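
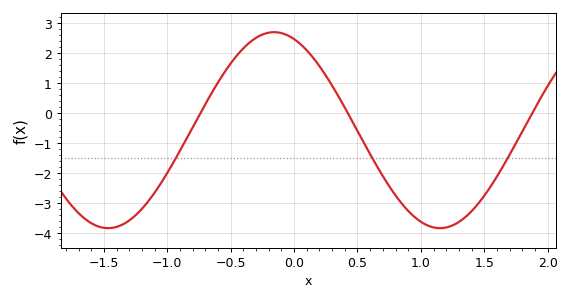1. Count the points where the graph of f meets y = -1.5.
3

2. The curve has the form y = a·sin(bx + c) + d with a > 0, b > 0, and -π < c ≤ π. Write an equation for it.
y = 3.27sin(2.4x + 2) - 0.57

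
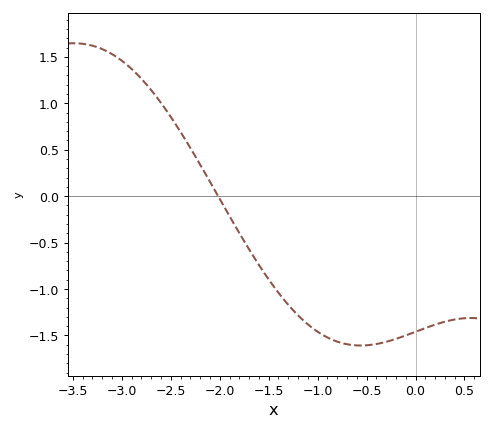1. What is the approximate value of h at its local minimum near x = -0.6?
-1.6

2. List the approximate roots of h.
-2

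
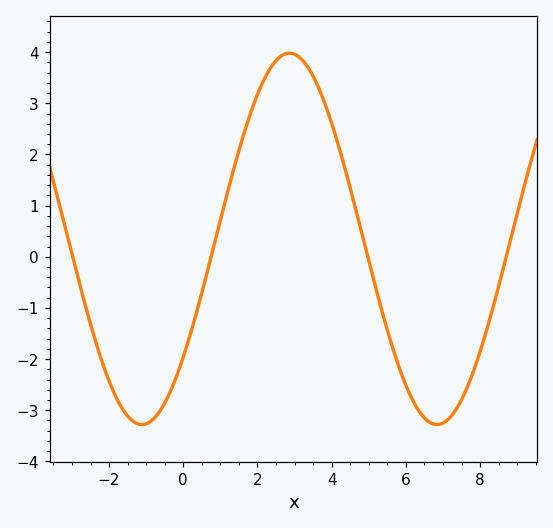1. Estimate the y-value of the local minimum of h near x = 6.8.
-3.28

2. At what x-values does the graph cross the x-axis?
-2.98, 0.751, 4.97, 8.7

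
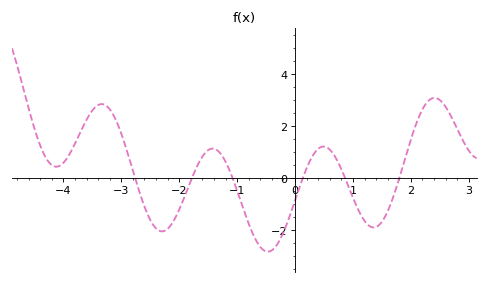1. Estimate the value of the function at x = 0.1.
-0.222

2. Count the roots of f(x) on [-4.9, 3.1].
6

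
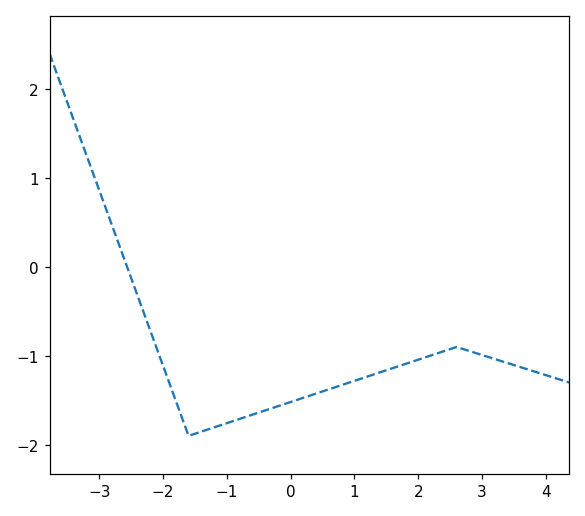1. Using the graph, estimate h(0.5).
-1.4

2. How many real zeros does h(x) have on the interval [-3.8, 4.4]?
1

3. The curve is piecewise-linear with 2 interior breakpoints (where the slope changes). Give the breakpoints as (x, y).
(-1.6, -1.9); (2.6, -0.9)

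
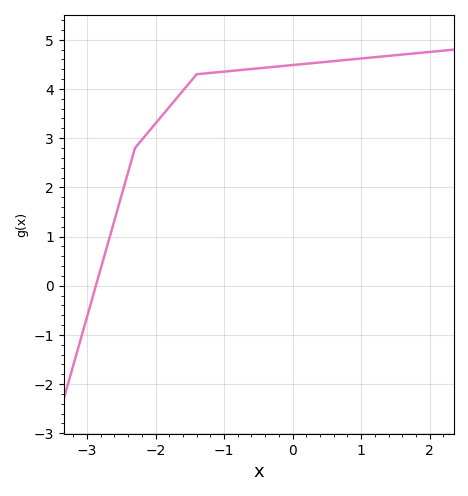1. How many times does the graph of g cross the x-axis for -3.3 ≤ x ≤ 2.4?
1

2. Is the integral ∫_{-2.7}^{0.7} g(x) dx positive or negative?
positive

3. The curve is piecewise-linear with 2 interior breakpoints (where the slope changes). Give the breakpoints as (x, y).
(-2.3, 2.8); (-1.4, 4.3)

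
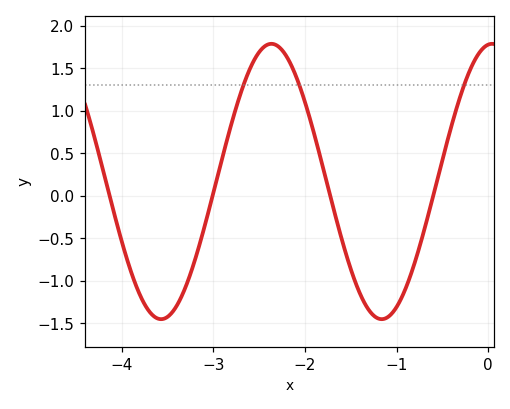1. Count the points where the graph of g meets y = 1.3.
3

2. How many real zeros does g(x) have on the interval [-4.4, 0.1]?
4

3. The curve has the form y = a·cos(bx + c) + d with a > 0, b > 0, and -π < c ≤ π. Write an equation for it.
y = 1.62cos(2.61x - 0.11) + 0.17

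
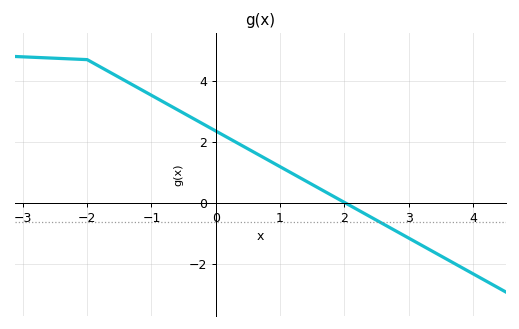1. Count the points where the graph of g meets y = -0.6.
1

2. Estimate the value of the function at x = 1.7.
0.4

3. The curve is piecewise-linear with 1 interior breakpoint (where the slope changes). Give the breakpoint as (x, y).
(-2, 4.7)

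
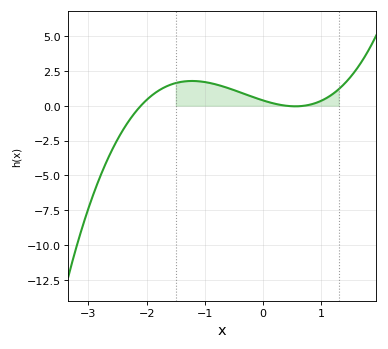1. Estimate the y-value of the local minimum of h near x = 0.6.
-0.039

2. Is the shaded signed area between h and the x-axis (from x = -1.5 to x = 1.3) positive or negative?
positive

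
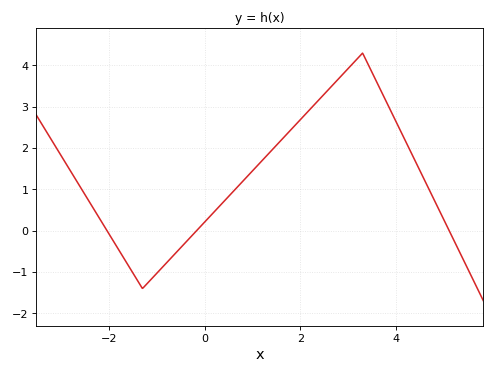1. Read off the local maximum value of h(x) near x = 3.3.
4.3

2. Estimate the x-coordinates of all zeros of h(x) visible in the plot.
-2.04, -0.17, 5.11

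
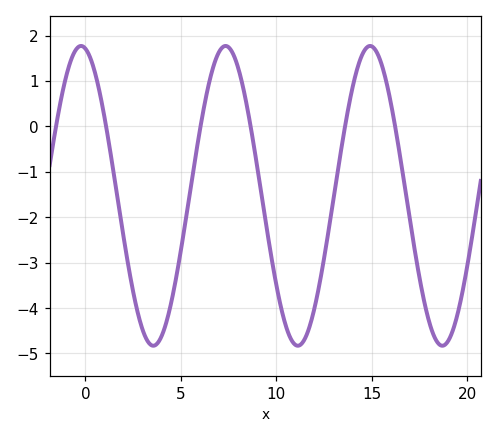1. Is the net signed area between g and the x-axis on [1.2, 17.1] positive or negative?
negative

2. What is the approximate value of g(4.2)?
-4.37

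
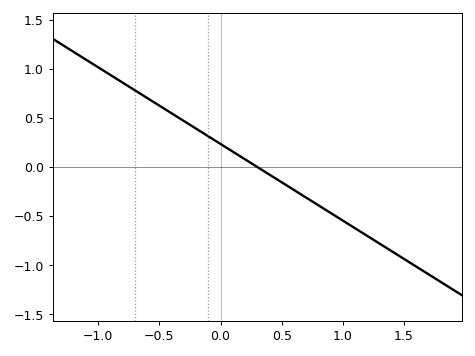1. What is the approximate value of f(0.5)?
-0.156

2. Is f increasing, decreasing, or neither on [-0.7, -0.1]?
decreasing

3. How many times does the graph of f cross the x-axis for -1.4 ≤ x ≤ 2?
1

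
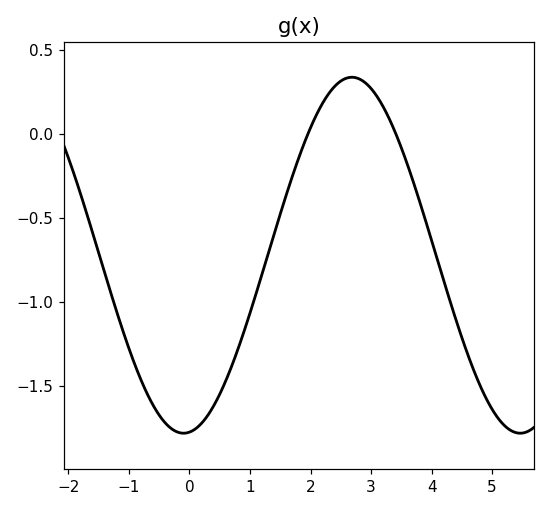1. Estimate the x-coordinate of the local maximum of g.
2.68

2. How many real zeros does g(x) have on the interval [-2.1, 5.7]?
2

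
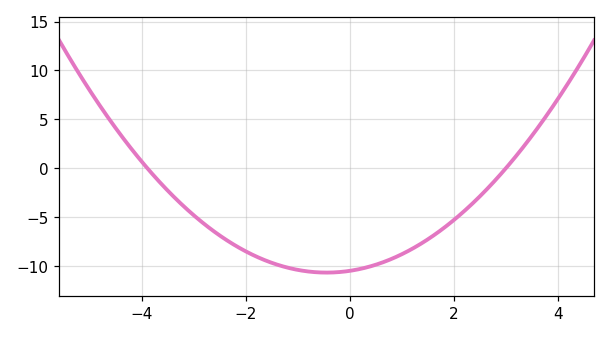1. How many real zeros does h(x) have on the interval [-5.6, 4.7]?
2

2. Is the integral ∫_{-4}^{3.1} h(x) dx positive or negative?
negative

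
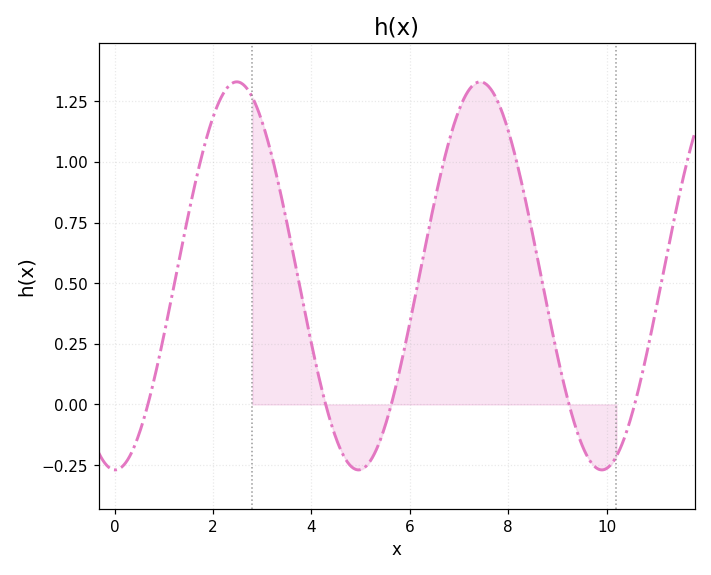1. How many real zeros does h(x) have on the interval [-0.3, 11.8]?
5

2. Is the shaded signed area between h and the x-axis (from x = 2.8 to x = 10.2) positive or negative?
positive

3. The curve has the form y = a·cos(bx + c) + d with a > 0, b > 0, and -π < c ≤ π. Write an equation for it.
y = 0.8cos(1.27x + 3.13) + 0.53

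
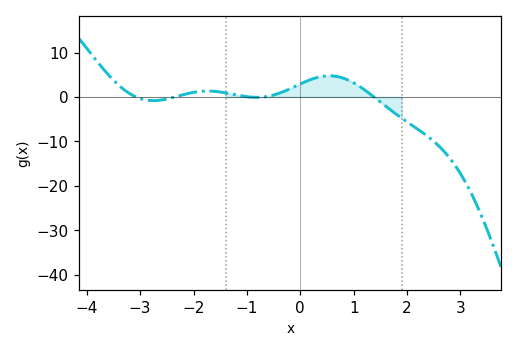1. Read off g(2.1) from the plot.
-6.41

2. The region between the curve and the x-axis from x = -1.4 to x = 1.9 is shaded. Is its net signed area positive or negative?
positive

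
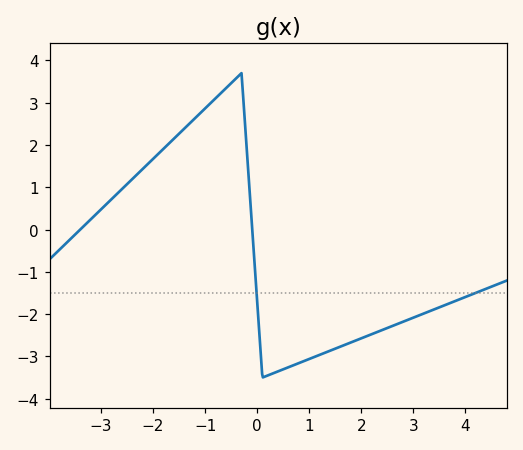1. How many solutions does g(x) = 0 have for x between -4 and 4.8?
2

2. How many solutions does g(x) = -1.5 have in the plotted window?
2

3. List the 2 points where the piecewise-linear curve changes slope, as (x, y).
(-0.3, 3.7); (0.1, -3.5)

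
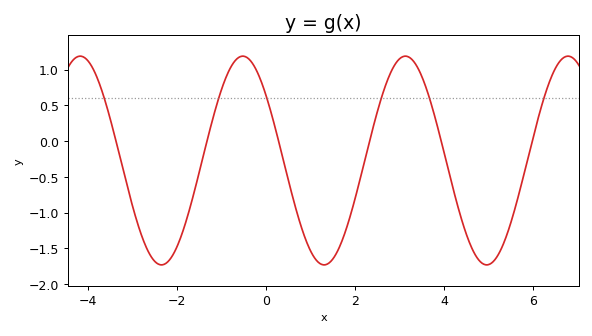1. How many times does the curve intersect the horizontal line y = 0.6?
6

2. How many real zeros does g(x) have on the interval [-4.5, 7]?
6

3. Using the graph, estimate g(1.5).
-1.65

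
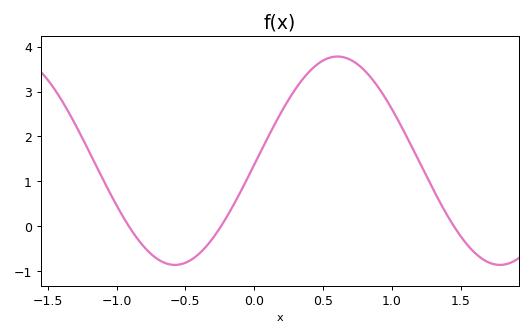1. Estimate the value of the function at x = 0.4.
3.4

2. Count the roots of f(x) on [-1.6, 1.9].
3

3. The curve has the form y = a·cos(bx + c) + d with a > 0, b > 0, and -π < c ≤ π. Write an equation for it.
y = 2.32cos(2.7x - 1.6) + 1.46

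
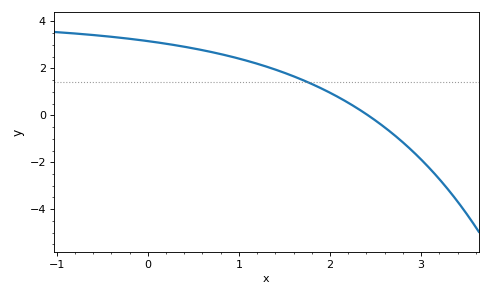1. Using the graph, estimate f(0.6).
2.8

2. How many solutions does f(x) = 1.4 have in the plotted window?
1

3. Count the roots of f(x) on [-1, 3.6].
1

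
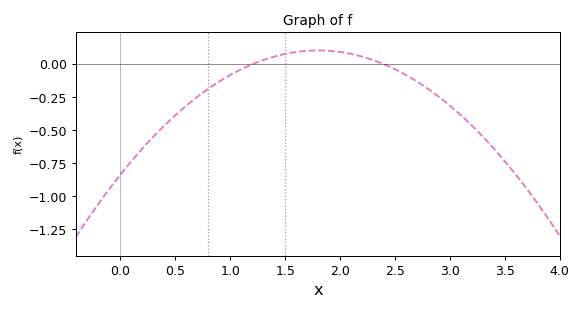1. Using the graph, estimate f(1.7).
0.1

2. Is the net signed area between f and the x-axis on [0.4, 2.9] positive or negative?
negative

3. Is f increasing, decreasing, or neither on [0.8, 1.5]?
increasing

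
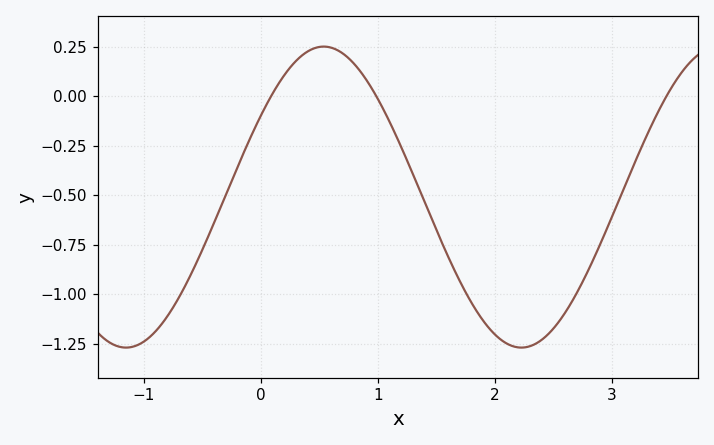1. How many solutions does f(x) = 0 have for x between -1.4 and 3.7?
3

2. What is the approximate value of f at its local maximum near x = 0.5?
0.24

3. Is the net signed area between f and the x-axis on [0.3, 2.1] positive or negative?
negative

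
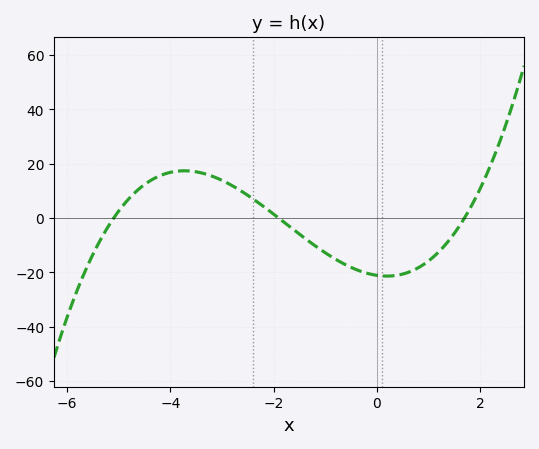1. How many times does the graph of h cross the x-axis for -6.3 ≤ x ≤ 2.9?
3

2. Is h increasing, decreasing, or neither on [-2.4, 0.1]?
decreasing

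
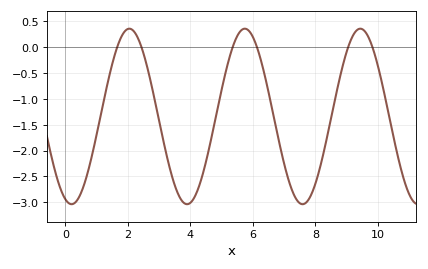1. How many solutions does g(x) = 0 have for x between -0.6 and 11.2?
6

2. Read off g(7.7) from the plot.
-3.01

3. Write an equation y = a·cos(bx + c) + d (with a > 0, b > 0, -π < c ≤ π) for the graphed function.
y = 1.7cos(1.7x + 2.81) - 1.34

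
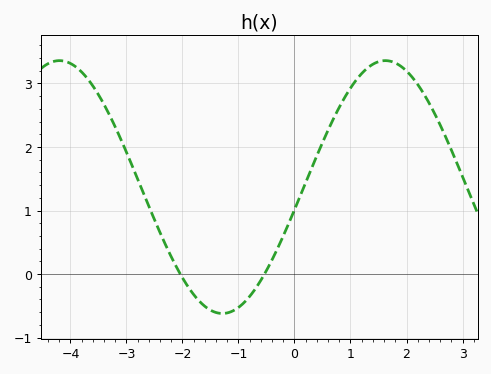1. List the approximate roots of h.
-2.04, -0.536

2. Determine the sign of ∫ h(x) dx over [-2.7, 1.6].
positive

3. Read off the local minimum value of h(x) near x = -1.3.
-0.62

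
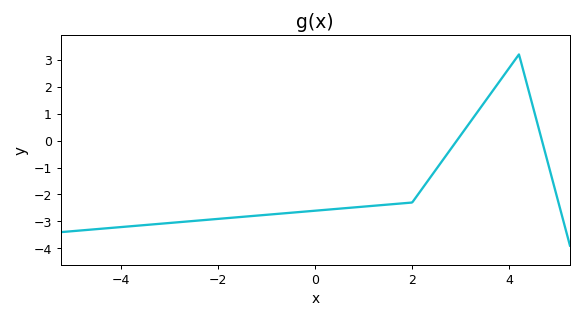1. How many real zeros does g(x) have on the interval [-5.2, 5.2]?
2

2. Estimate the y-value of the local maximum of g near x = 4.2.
3.2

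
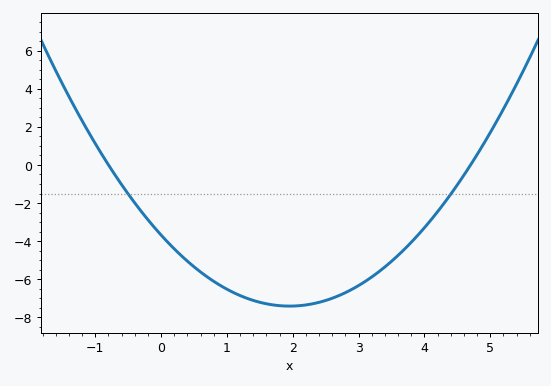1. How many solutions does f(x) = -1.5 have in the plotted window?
2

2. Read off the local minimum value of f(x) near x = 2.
-7.41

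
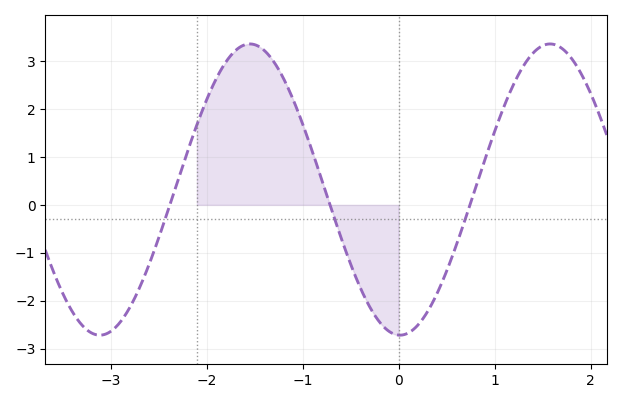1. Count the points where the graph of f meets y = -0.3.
3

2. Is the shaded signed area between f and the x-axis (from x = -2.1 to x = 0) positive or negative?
positive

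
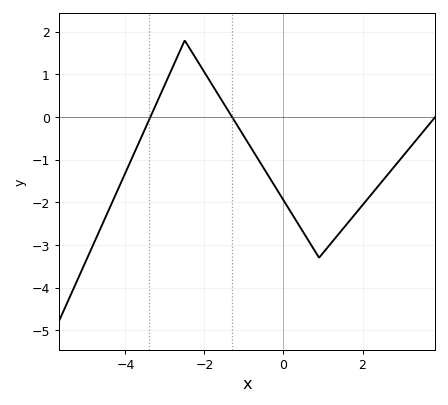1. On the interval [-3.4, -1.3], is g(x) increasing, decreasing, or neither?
neither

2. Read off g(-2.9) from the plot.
0.971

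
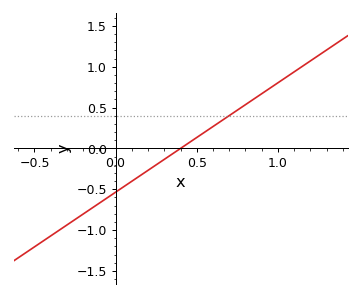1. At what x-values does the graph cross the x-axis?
0.4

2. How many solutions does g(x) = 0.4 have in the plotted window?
1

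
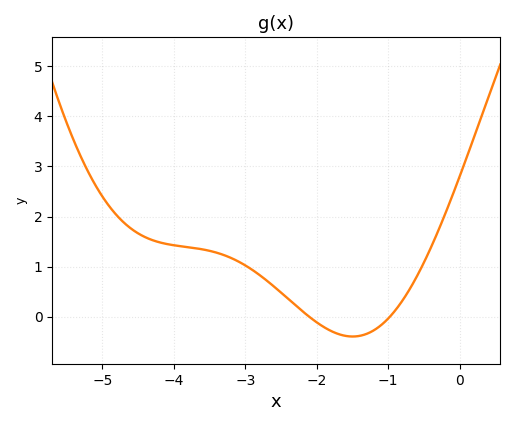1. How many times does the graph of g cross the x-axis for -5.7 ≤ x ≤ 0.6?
2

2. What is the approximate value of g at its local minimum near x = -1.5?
-0.397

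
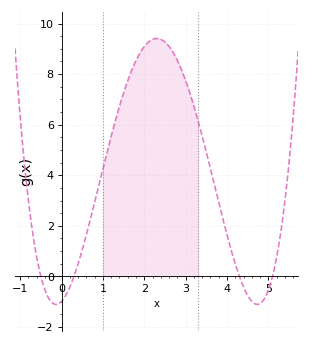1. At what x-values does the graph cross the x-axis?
-0.5, 0.3, 4.3, 5.1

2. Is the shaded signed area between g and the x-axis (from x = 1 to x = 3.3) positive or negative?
positive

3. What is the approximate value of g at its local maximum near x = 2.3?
9.4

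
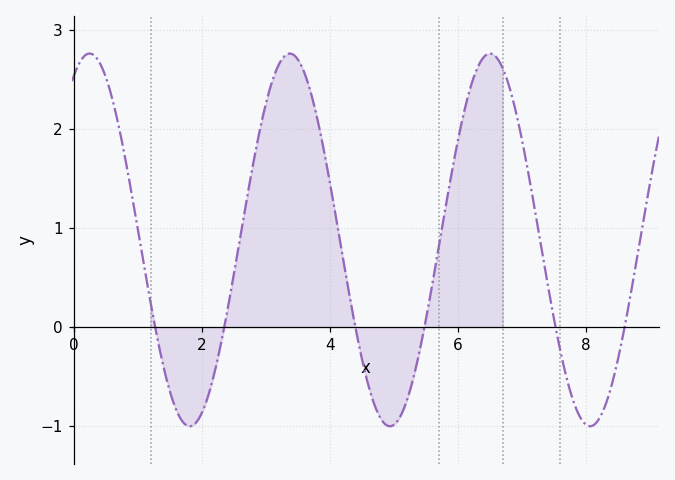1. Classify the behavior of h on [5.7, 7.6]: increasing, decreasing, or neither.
neither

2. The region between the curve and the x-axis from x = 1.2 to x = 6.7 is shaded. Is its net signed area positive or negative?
positive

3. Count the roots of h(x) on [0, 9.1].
6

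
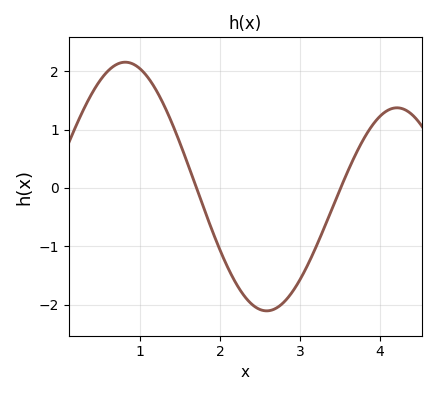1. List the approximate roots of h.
1.7, 3.5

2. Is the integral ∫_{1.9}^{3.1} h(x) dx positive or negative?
negative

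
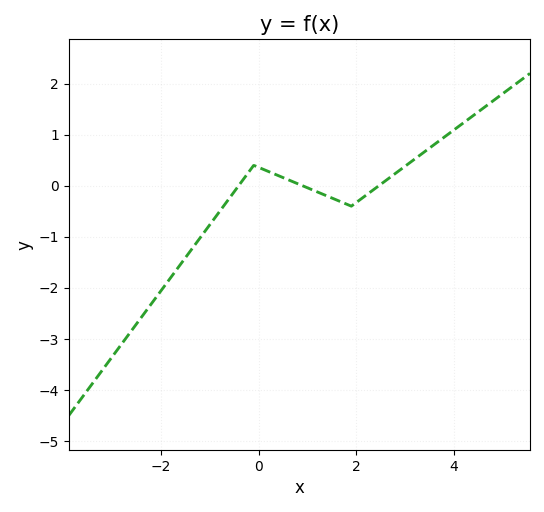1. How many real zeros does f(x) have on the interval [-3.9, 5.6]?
3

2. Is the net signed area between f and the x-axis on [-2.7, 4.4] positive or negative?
negative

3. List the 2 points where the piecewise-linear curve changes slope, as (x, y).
(-0.1, 0.4); (1.9, -0.4)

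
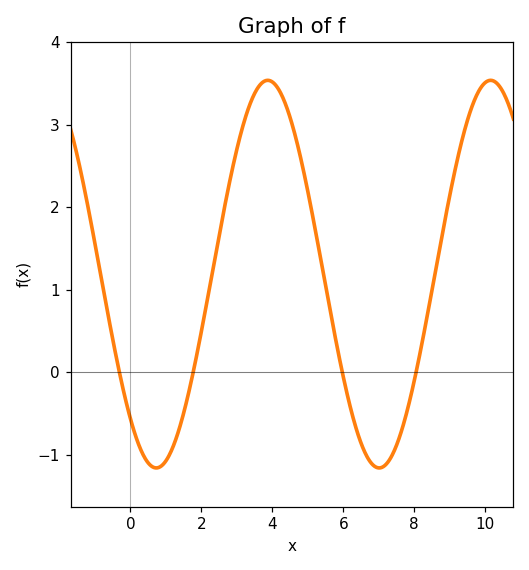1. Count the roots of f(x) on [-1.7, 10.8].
4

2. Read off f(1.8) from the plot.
0.062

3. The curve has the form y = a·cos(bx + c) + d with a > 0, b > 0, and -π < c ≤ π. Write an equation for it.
y = 2.35cos(1x + 2.41) + 1.19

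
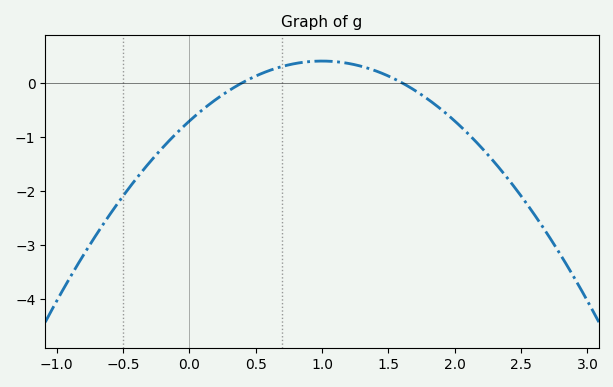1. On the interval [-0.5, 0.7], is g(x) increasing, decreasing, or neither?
increasing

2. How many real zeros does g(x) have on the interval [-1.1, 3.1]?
2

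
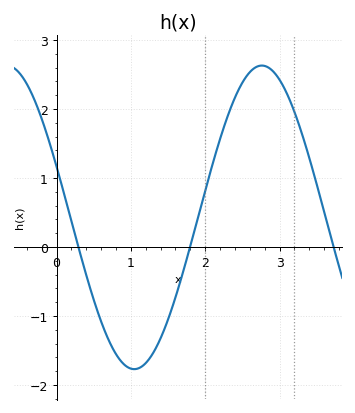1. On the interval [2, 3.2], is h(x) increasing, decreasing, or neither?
neither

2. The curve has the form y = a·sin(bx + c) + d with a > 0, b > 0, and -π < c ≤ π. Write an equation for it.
y = 2.2sin(1.8x + 2.8) + 0.43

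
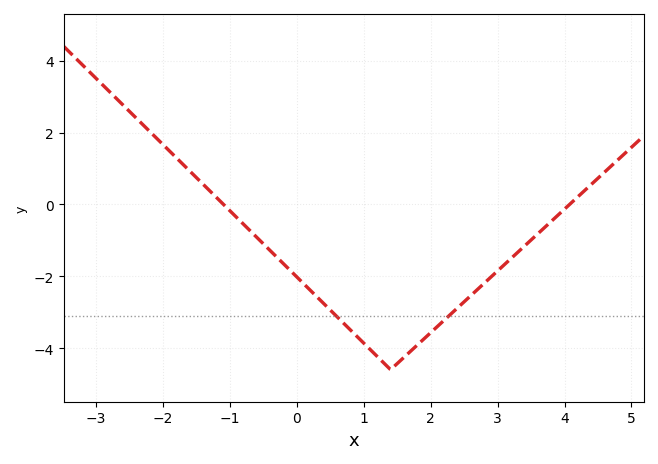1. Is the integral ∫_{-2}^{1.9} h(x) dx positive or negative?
negative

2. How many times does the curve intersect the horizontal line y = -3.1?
2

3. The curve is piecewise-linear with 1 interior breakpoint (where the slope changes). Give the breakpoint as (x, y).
(1.4, -4.6)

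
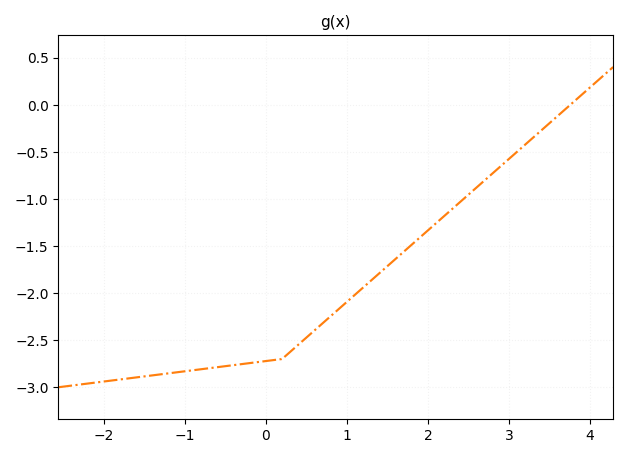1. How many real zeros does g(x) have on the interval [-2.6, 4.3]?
1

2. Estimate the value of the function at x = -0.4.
-2.77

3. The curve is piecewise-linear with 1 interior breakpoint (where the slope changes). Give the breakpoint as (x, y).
(0.2, -2.7)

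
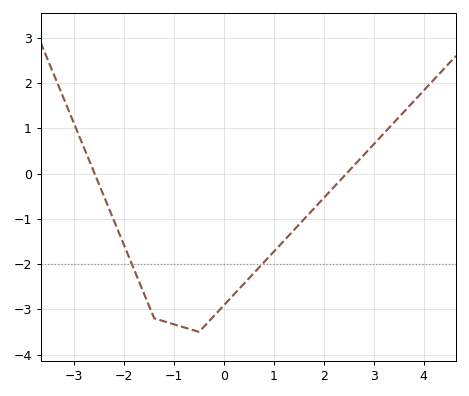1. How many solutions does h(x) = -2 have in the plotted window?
2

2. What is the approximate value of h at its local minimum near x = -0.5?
-3.5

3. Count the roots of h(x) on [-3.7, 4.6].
2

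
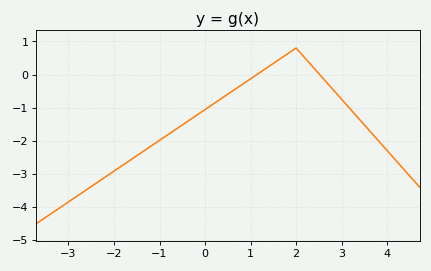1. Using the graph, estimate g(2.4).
0.2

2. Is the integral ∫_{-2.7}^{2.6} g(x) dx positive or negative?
negative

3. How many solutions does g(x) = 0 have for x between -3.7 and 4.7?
2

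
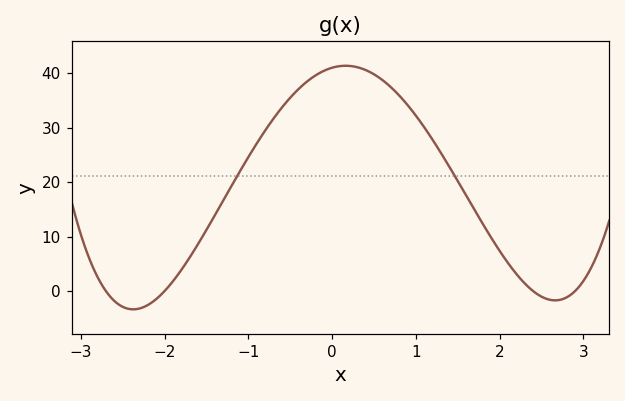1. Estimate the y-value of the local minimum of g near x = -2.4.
-3.35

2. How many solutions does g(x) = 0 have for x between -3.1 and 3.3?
4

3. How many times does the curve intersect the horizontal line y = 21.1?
2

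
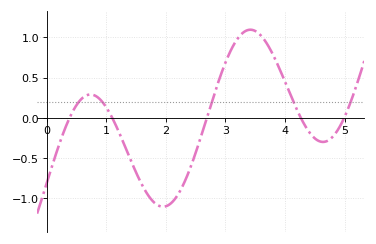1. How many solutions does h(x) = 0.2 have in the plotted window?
5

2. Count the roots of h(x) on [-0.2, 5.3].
5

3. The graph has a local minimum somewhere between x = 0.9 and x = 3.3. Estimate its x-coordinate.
1.95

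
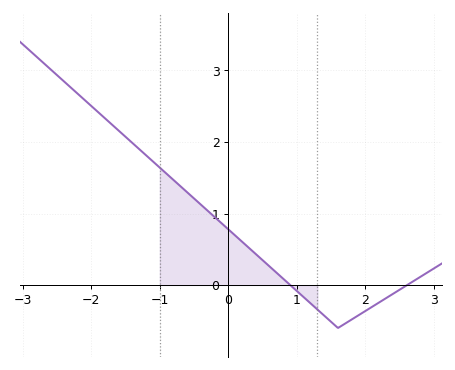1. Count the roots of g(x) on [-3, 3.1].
2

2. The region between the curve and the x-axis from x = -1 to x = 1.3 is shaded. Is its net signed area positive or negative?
positive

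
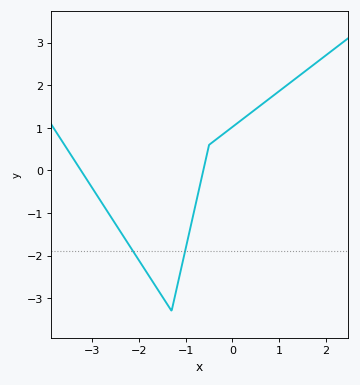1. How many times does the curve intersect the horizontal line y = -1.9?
2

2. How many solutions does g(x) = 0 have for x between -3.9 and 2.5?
2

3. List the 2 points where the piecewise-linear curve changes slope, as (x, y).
(-1.3, -3.3); (-0.5, 0.6)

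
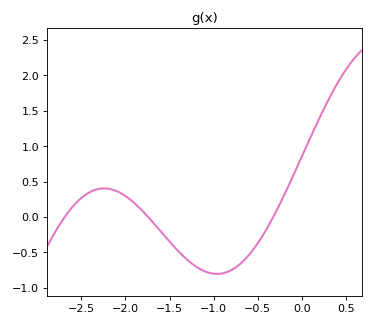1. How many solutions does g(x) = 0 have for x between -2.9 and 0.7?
3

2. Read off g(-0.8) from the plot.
-0.75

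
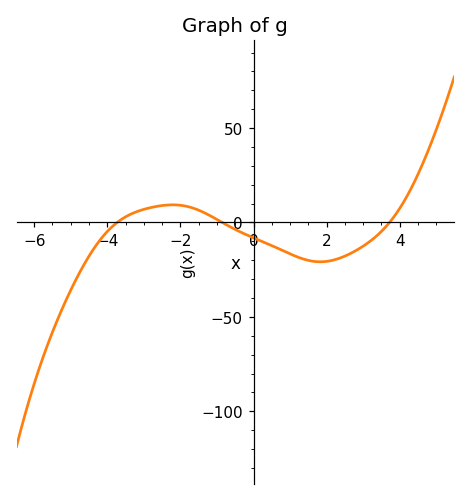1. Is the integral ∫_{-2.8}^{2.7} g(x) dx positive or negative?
negative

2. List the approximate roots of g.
-3.8, -0.8, 3.8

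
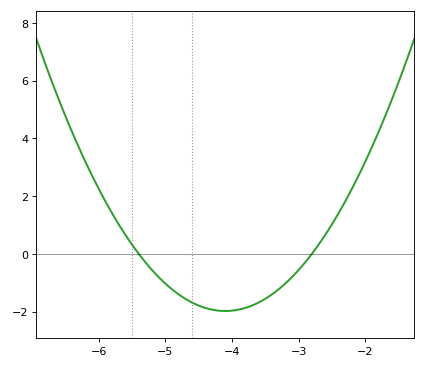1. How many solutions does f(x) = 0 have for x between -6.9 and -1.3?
2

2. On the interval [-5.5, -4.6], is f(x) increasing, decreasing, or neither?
decreasing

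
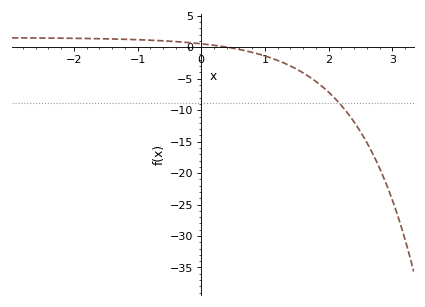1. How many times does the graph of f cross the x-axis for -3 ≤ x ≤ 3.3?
1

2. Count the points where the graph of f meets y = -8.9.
1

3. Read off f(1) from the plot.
-1.37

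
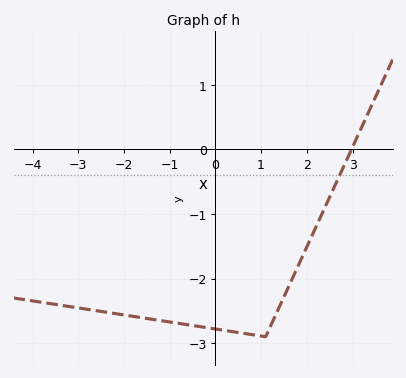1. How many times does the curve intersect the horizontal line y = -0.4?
1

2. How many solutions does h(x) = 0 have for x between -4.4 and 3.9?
1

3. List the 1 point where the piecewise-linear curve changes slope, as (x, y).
(1.1, -2.9)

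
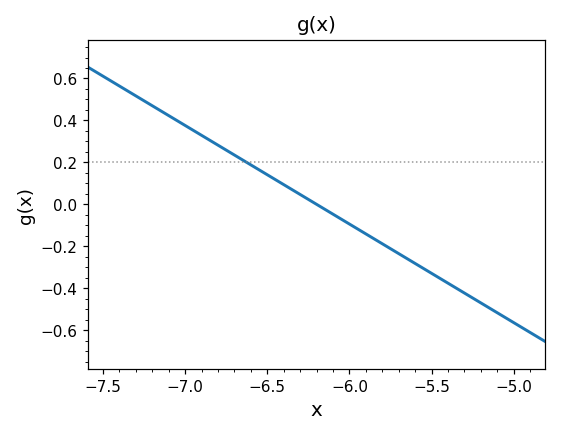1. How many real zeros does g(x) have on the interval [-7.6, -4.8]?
1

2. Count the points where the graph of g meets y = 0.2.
1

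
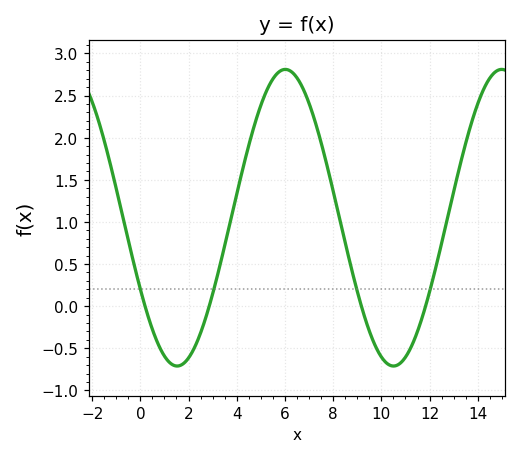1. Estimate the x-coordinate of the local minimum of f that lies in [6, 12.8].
10.6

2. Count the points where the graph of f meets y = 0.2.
4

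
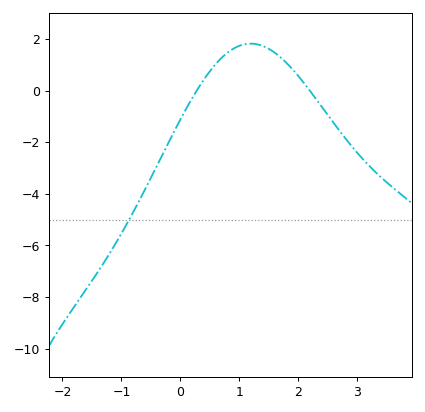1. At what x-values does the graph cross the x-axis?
0.3, 2.2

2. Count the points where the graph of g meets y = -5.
1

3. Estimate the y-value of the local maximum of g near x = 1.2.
1.8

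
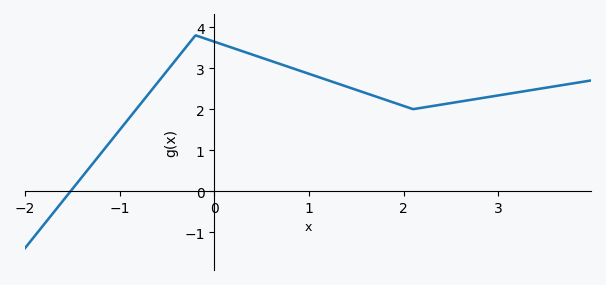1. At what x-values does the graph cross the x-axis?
-1.5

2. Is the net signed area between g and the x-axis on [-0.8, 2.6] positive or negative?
positive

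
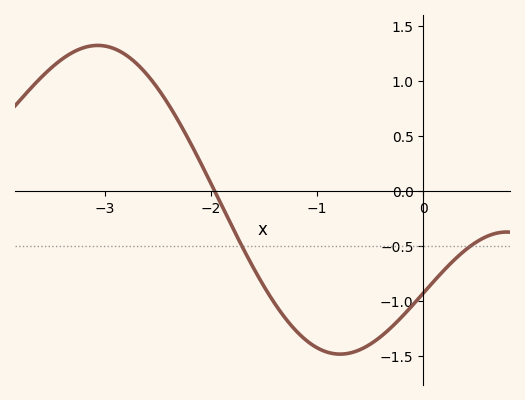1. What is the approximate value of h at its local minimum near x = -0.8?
-1.5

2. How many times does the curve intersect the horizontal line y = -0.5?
2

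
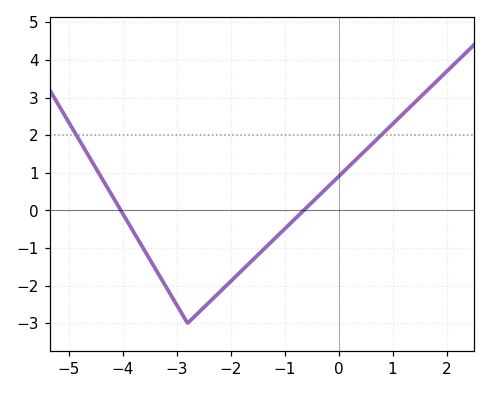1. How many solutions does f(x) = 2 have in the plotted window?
2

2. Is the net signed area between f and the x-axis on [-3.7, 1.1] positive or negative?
negative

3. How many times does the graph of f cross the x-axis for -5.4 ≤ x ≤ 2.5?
2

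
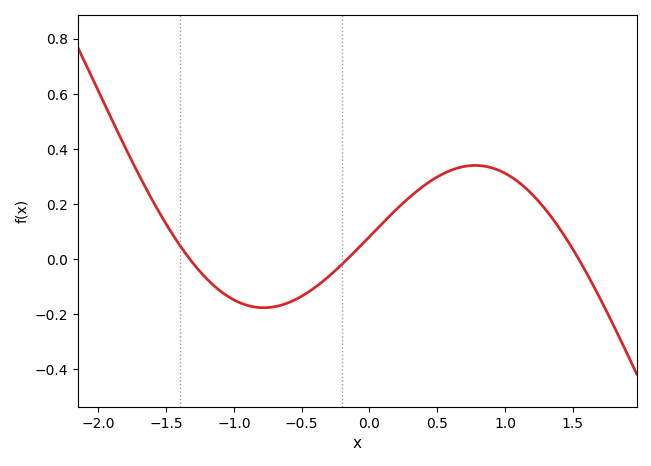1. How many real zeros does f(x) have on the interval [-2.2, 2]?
3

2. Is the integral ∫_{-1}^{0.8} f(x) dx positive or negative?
positive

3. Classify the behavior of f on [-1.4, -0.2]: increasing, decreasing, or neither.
neither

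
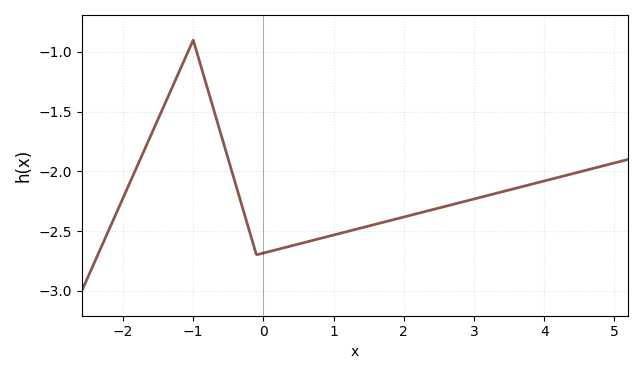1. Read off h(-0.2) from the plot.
-2.5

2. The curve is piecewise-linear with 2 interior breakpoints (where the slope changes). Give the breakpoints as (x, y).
(-1, -0.9); (-0.1, -2.7)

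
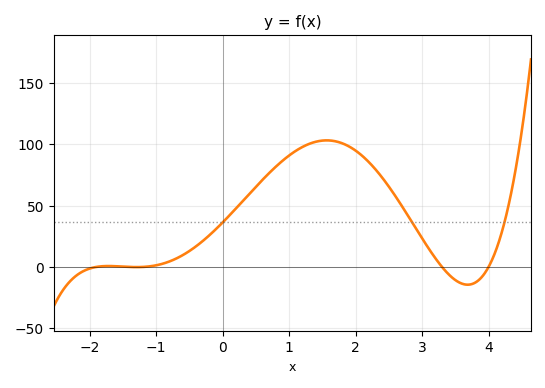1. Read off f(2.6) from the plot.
57.6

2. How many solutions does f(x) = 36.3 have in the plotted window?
3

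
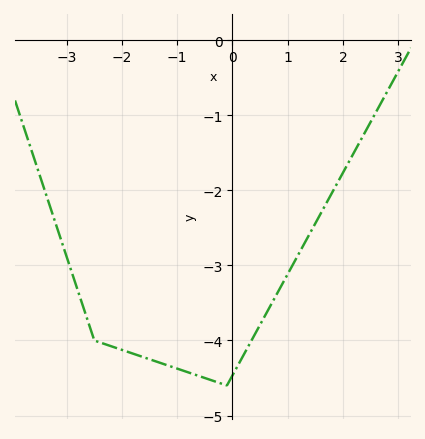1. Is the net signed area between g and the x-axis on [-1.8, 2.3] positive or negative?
negative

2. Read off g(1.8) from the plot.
-2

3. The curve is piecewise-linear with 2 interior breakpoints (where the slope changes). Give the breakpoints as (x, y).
(-2.5, -4); (-0.1, -4.6)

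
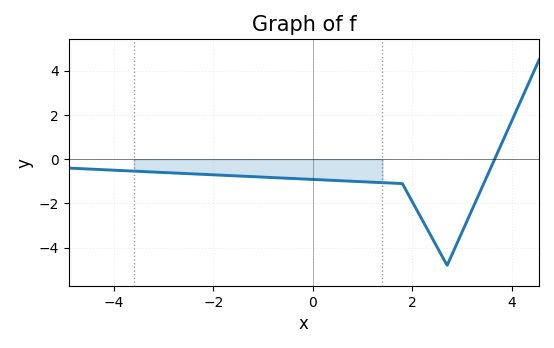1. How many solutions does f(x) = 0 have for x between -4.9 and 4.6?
1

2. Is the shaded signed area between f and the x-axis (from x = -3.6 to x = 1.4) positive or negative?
negative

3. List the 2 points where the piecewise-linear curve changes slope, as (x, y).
(1.8, -1.1); (2.7, -4.8)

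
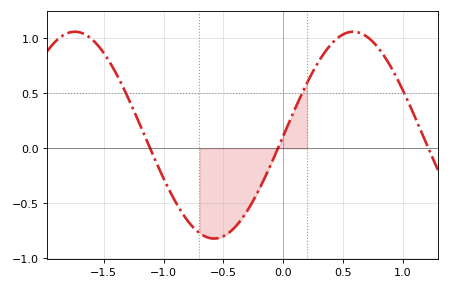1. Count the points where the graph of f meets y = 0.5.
3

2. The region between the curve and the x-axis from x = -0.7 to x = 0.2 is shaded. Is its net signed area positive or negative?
negative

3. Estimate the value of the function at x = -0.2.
-0.35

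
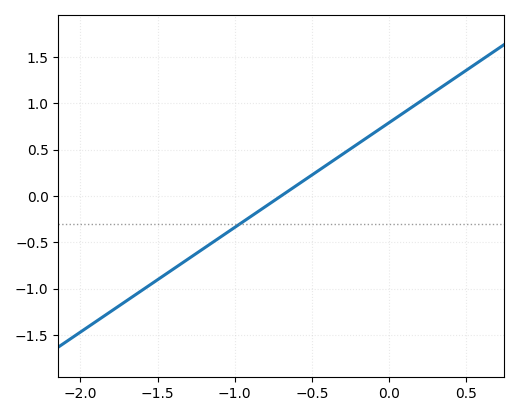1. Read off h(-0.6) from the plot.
0.1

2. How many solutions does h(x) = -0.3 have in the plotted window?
1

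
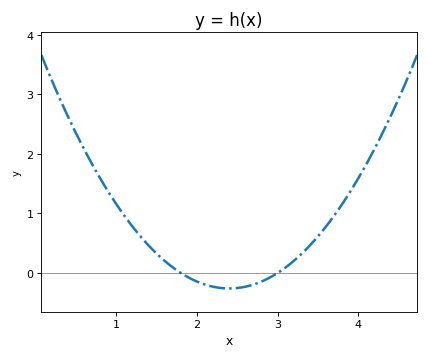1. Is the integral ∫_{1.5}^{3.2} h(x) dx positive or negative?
negative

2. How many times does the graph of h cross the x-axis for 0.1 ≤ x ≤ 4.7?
2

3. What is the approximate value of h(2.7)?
-0.2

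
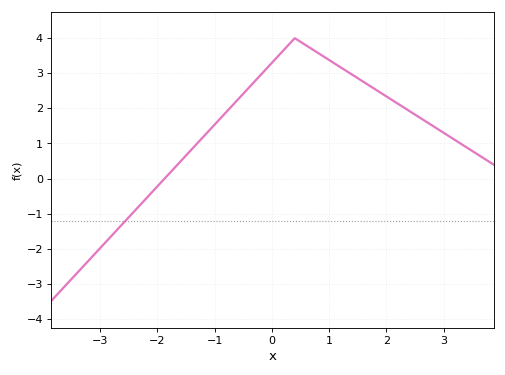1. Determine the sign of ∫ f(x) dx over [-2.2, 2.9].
positive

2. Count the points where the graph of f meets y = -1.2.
1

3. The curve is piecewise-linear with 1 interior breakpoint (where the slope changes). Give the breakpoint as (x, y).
(0.4, 4)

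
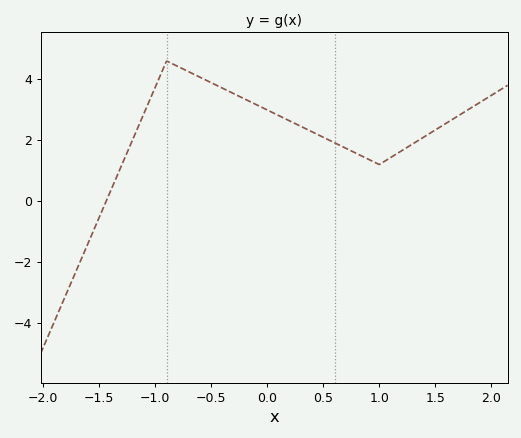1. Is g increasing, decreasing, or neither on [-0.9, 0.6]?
decreasing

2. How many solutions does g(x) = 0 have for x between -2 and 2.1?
1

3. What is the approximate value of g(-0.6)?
4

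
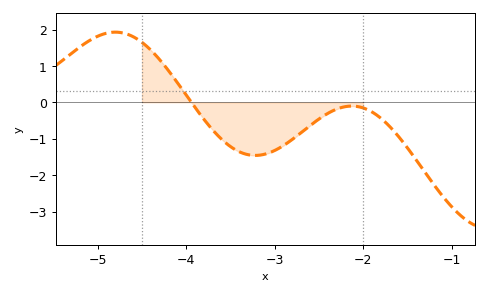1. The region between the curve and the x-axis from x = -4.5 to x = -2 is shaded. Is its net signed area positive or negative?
negative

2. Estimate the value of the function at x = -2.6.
-0.6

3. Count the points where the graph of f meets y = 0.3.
1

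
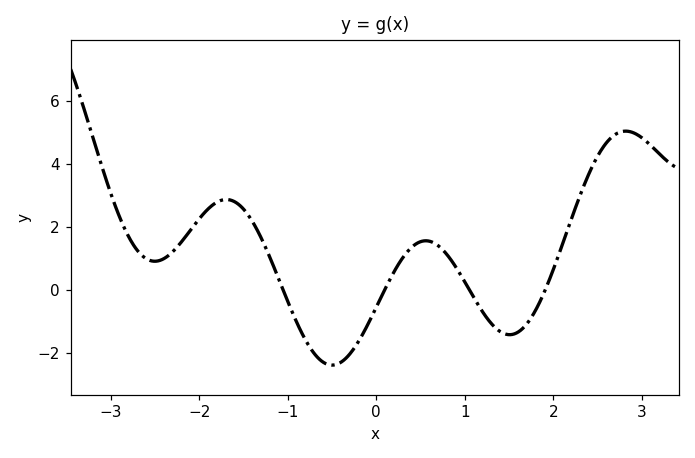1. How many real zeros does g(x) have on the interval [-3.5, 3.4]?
4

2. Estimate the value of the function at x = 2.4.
3.6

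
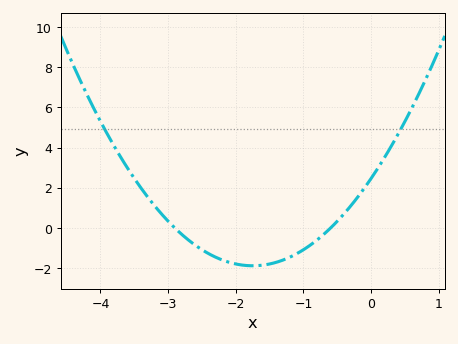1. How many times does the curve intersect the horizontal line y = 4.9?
2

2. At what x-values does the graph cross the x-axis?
-2.9, -0.6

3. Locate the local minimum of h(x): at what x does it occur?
-1.8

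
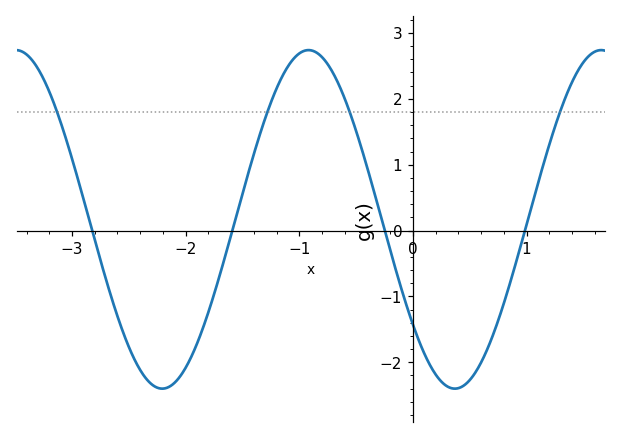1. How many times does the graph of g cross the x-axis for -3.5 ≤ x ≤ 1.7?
4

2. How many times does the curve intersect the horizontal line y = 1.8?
4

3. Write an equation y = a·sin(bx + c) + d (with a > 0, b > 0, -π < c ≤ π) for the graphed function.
y = 2.57sin(2.44x - 2.47) + 0.17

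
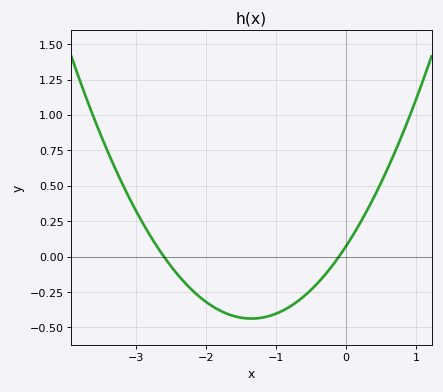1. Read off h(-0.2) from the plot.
-0.067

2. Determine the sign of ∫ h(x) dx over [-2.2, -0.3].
negative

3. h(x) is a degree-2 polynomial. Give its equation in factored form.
y = 0.28(x + 2.6)(x + 0.1)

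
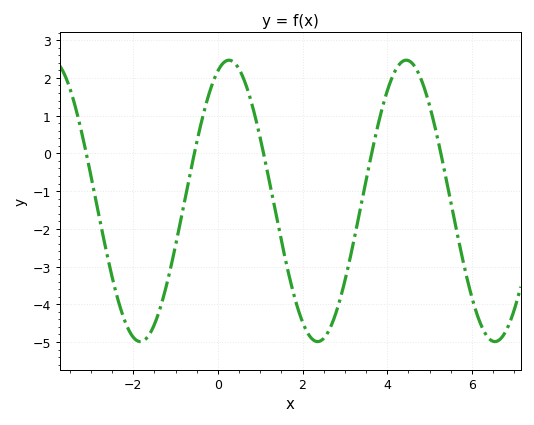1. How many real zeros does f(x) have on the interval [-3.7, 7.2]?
5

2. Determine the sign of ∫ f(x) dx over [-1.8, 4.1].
negative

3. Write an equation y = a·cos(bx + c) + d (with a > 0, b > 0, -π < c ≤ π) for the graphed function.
y = 3.73cos(1.5x - 0.392) - 1.26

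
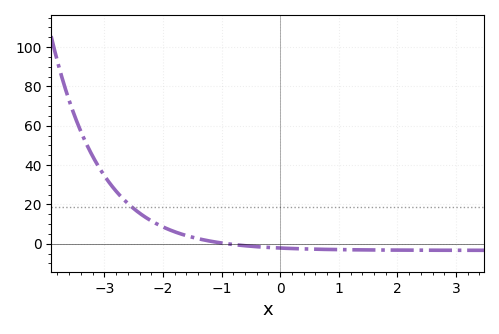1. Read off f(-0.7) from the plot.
-0.755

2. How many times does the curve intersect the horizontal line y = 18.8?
1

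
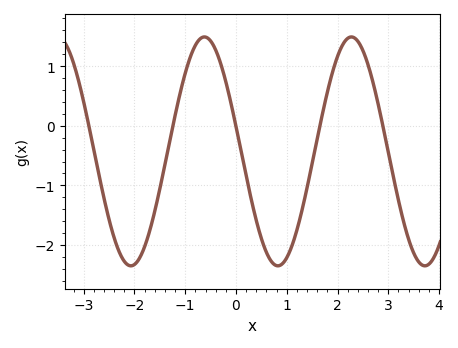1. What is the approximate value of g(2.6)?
1.03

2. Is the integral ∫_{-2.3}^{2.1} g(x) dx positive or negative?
negative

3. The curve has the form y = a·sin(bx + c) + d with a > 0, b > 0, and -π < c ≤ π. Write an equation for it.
y = 1.92sin(2.17x + 2.92) - 0.43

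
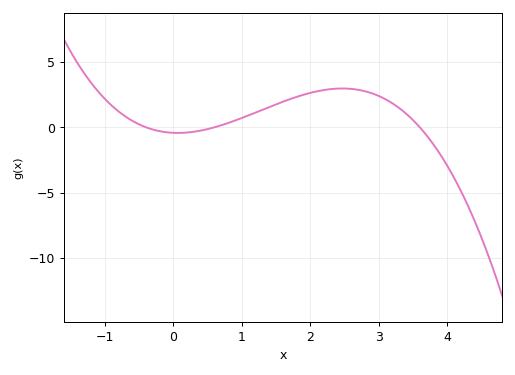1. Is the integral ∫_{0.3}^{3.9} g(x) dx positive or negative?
positive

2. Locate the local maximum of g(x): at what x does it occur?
2.5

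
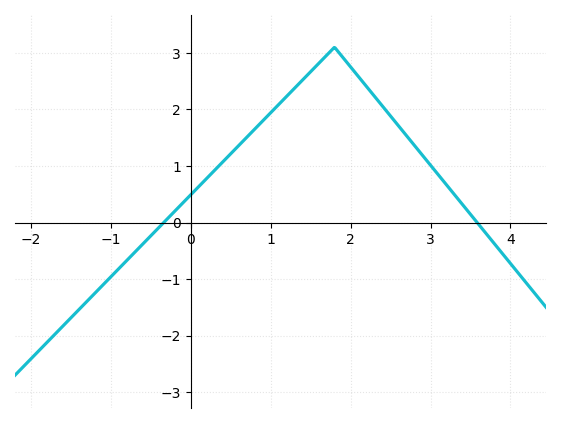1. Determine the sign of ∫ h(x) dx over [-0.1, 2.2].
positive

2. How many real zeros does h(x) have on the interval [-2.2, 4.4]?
2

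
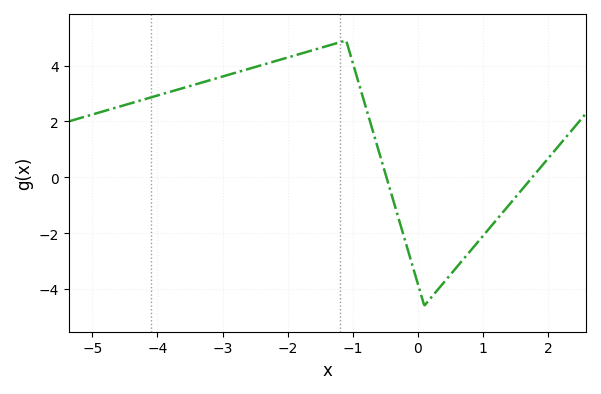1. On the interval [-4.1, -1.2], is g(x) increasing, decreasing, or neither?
increasing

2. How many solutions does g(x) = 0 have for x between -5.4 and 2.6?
2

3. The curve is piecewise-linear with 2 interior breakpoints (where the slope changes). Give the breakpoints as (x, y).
(-1.1, 4.9); (0.1, -4.6)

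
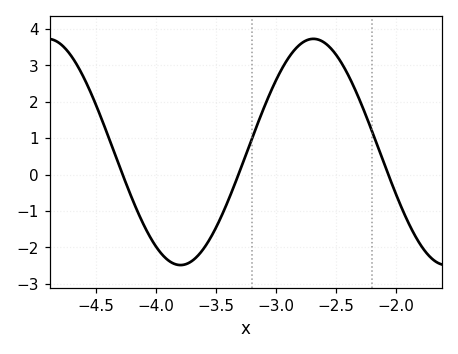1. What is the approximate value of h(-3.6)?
-2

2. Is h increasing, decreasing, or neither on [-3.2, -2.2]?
neither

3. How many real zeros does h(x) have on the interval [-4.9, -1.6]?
3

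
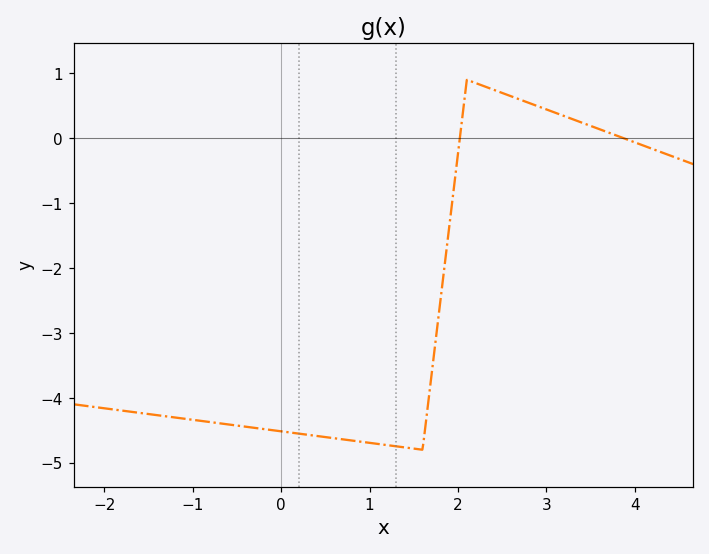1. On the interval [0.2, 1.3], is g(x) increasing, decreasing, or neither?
decreasing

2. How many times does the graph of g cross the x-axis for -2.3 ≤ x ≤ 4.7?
2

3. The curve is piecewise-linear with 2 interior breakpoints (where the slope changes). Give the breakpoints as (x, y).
(1.6, -4.8); (2.1, 0.9)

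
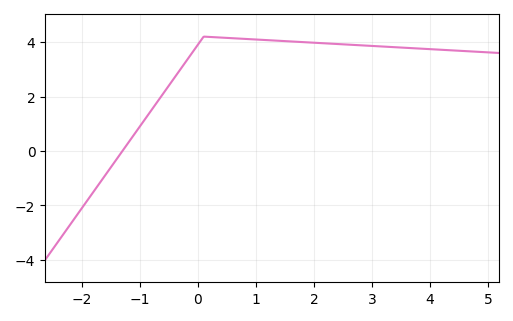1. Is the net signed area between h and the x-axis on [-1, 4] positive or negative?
positive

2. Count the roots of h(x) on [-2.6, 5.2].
1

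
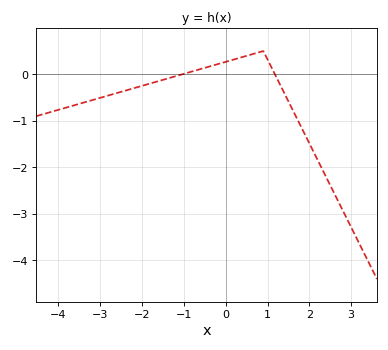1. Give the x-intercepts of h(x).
-1.04, 1.18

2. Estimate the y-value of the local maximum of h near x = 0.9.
0.5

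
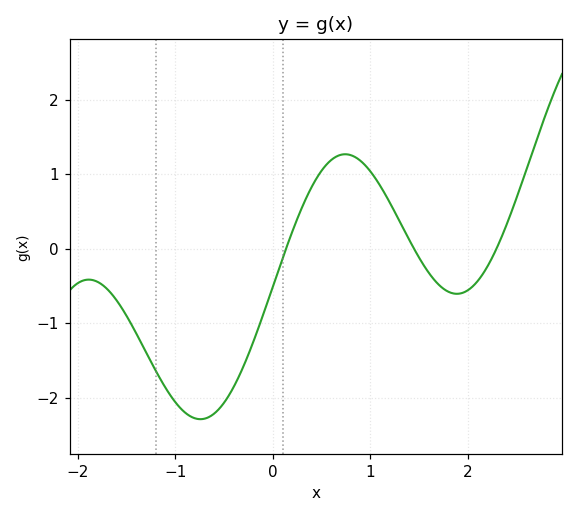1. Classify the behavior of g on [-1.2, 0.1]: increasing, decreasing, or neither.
neither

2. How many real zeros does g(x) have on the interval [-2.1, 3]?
3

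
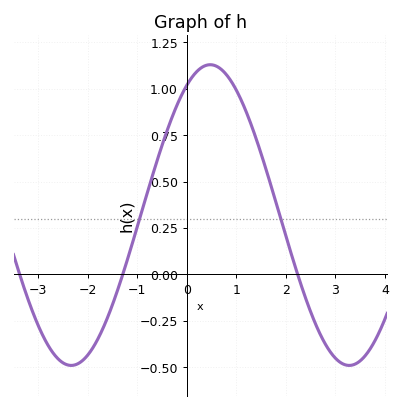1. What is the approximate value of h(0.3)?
1.12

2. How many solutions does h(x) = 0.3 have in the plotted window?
2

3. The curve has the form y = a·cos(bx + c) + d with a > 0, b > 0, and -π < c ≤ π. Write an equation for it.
y = 0.81cos(1.1x - 0.53) + 0.32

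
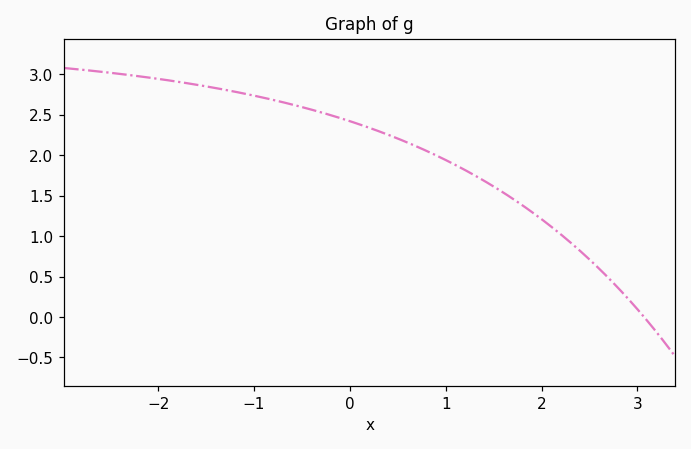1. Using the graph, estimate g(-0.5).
2.59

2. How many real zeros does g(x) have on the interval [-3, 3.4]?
1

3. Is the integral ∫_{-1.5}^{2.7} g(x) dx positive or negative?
positive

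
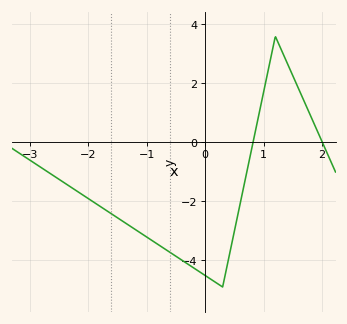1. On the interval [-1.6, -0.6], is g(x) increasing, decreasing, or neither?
decreasing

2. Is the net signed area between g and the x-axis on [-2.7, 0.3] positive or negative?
negative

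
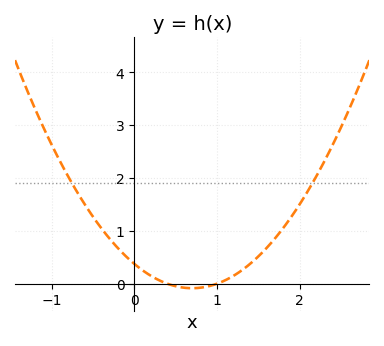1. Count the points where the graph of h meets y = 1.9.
2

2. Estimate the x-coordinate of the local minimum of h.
0.7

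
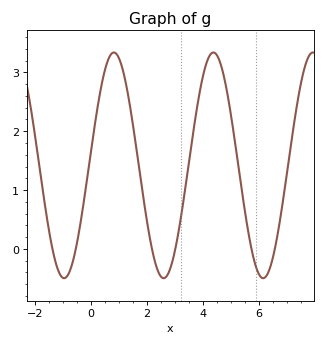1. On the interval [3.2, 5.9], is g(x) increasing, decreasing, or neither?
neither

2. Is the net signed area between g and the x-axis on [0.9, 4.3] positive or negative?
positive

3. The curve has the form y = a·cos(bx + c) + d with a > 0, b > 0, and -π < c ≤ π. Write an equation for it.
y = 1.92cos(1.77x - 1.45) + 1.42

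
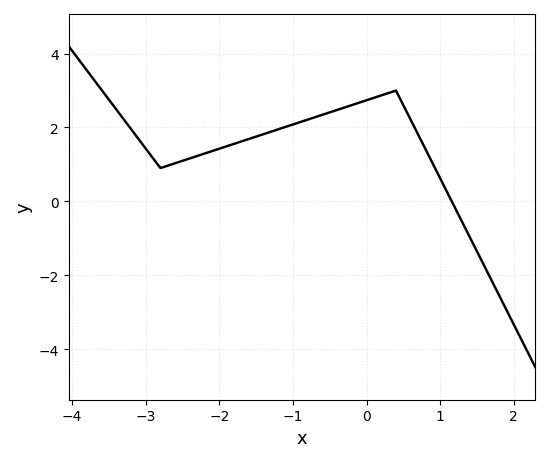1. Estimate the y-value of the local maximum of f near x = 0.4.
3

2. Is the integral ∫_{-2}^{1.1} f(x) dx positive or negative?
positive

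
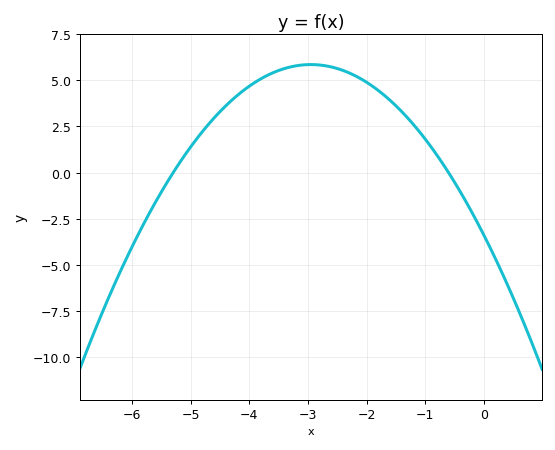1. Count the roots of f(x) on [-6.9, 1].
2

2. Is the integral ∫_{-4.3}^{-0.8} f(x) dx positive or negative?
positive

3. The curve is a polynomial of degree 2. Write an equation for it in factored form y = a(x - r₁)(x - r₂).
y = -1.06(x + 5.3)(x + 0.6)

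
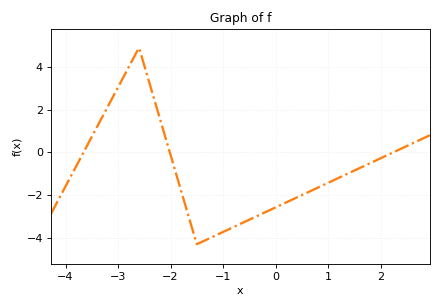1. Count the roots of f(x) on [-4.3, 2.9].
3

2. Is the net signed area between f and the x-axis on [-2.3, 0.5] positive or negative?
negative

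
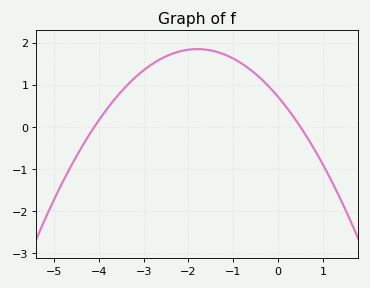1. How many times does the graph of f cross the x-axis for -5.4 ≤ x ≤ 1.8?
2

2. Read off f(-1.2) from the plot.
1.73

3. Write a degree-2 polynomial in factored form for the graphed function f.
y = -0.35(x + 4.1)(x - 0.5)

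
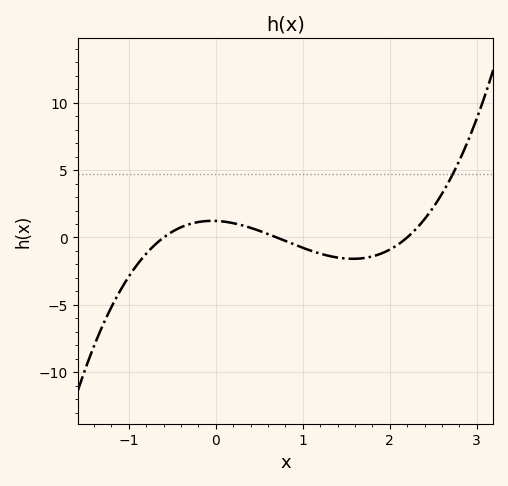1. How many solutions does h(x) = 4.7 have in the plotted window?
1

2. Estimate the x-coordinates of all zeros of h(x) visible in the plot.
-0.6, 0.7, 2.2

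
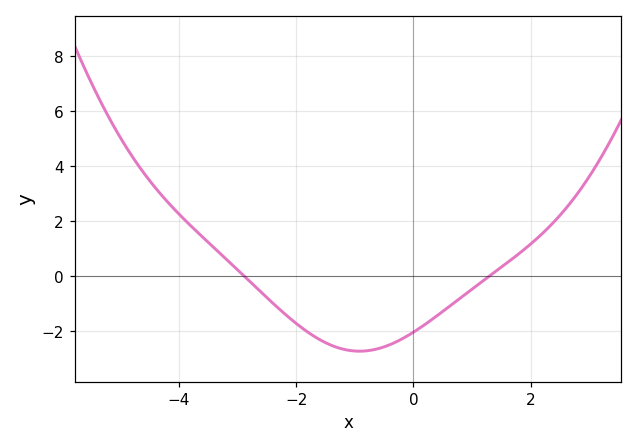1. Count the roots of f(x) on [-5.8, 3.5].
2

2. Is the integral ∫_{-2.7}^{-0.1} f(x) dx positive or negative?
negative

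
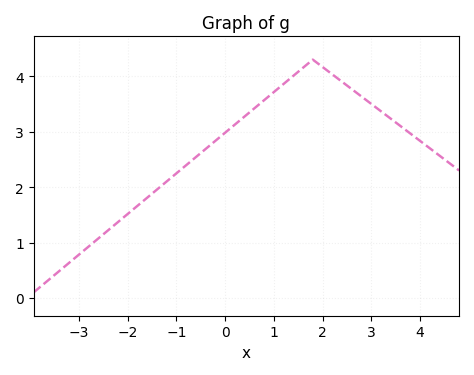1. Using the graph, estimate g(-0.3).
2.8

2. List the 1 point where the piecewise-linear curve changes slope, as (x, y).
(1.8, 4.3)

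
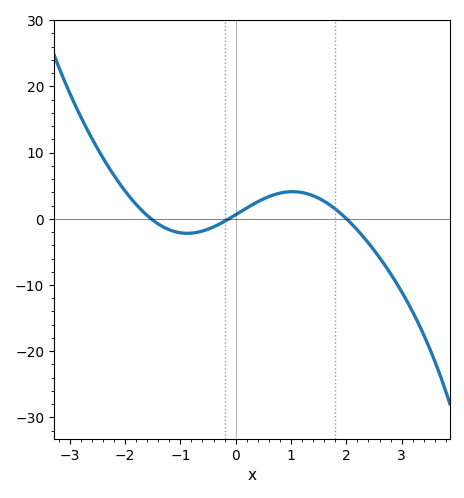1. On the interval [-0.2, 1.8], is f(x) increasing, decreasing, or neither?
neither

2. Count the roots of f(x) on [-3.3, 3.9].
3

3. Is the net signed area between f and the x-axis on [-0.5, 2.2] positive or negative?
positive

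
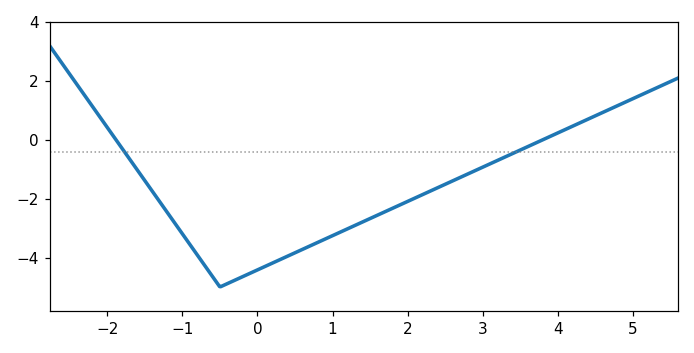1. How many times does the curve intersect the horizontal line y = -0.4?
2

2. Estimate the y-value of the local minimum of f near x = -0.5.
-5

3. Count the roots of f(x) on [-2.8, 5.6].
2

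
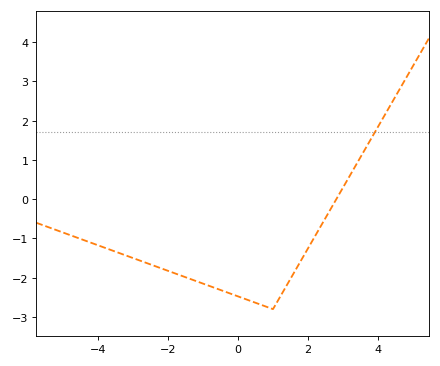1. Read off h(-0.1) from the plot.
-2.4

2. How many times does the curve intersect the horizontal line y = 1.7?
1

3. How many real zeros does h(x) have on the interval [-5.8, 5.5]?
1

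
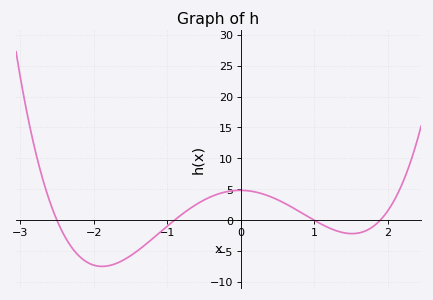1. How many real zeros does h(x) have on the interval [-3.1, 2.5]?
4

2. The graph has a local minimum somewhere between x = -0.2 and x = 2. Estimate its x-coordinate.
1.5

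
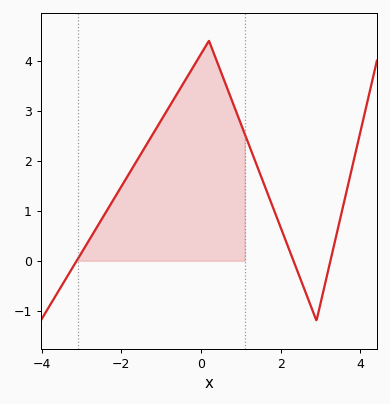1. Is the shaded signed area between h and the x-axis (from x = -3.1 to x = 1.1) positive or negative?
positive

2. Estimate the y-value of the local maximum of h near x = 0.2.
4.4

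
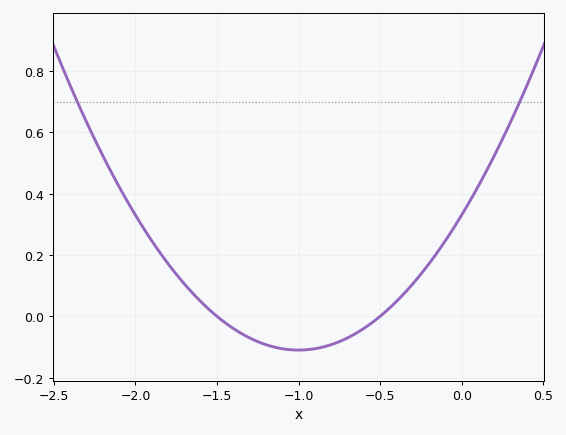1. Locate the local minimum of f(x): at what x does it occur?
-1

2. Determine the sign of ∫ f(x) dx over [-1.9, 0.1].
positive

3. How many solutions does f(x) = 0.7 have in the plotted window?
2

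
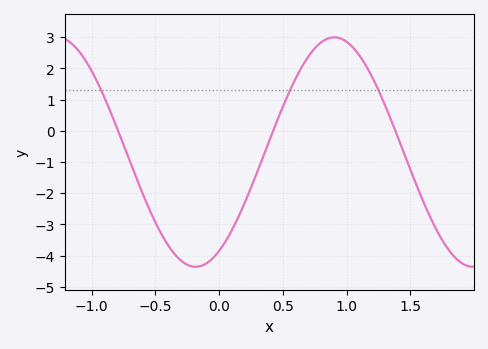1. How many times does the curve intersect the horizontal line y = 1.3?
3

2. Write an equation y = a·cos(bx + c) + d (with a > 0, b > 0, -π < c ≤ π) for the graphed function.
y = 3.68cos(2.89x - 2.61) - 0.68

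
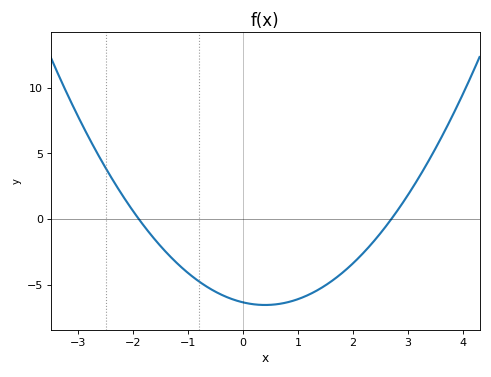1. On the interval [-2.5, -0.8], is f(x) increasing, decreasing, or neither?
decreasing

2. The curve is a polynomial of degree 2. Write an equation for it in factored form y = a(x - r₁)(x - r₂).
y = 1.24(x + 1.9)(x - 2.7)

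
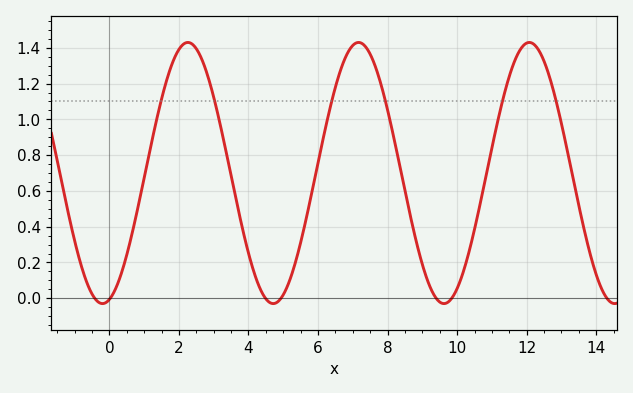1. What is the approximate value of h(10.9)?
0.748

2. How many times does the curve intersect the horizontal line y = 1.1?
6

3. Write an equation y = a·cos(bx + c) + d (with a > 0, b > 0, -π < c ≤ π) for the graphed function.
y = 0.73cos(1.28x - 2.89) + 0.7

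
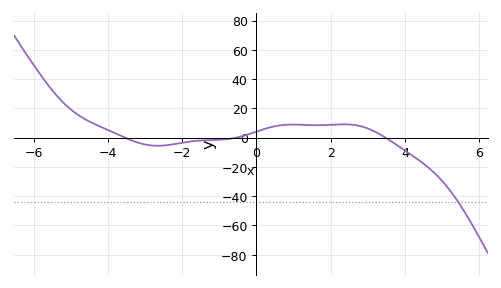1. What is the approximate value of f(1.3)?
8.71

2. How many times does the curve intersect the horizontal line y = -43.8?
1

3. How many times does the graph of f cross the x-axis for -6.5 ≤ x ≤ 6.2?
3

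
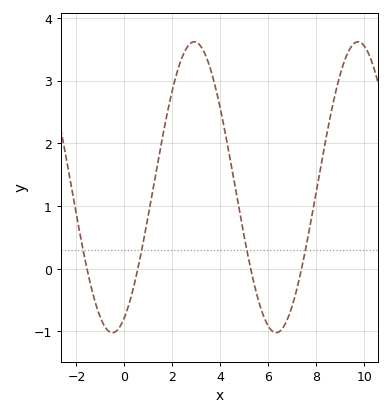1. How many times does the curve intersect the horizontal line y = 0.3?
4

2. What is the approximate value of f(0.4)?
-0.3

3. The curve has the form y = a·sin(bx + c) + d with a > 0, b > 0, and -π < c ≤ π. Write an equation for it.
y = 2.32sin(0.92x - 1.1) + 1.3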